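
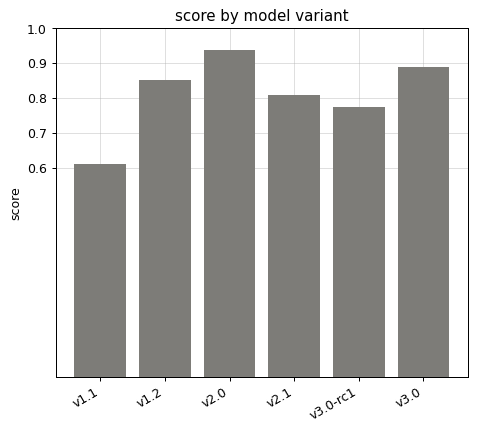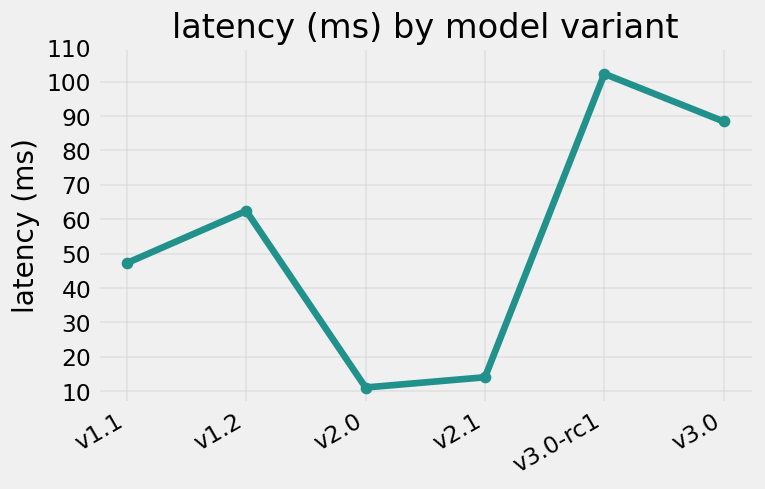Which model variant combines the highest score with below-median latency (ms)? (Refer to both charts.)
v2.0

Chart 2 median latency (ms) ≈ 50; below-median model variants: v1.1, v2.0, v2.1. Among those, v2.0 has the highest score (≈ 0.9).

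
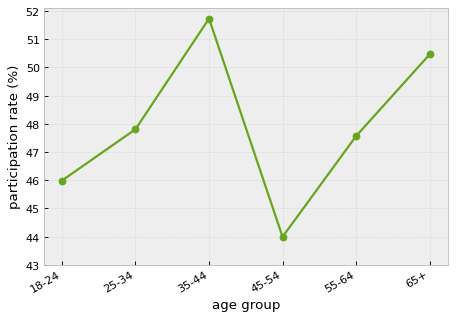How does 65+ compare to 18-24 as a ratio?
65+ ≈ 50, 18-24 ≈ 46; 50/46 ≈ 1.09.

≈ 1.09×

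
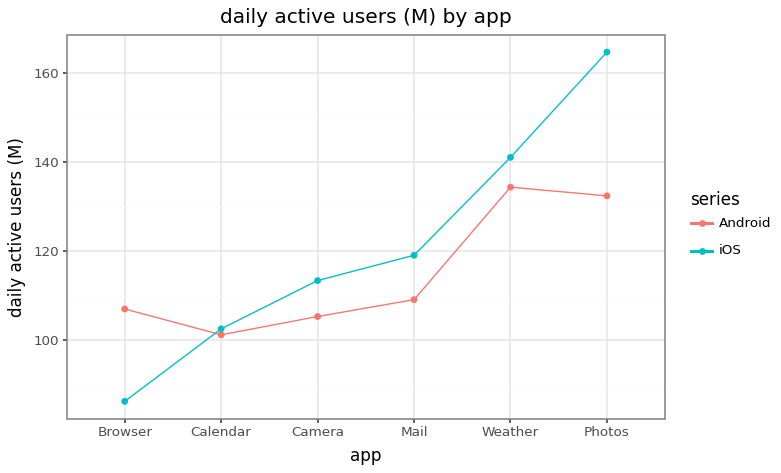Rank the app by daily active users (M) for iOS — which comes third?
Top 4 for iOS: Photos ≈ 160, Weather ≈ 140, Mail ≈ 120, Camera ≈ 110.

Mail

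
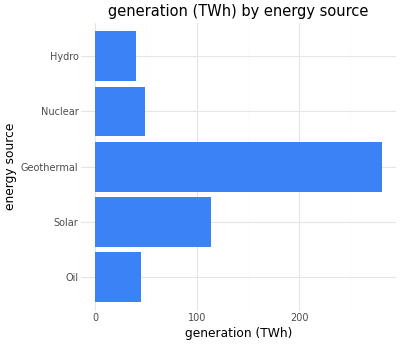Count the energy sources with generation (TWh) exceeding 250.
Above 250: Geothermal.

1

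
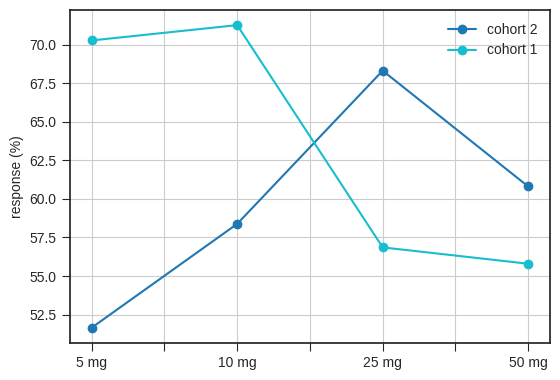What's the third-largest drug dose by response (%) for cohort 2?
Top 4 for cohort 2: 25 mg ≈ 68, 50 mg ≈ 60, 10 mg ≈ 58, 5 mg ≈ 52.

10 mg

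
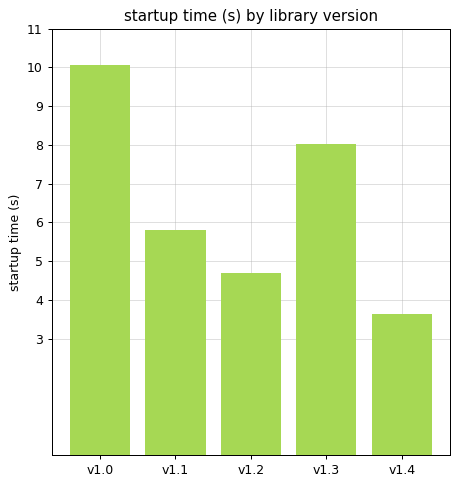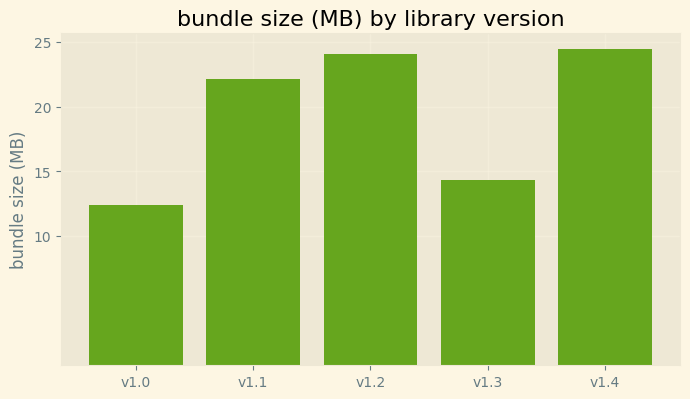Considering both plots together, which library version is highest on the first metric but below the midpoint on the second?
v1.0

Chart 2 median bundle size (MB) ≈ 20; below-median library versions: v1.0, v1.3. Among those, v1.0 has the highest startup time (s) (≈ 10).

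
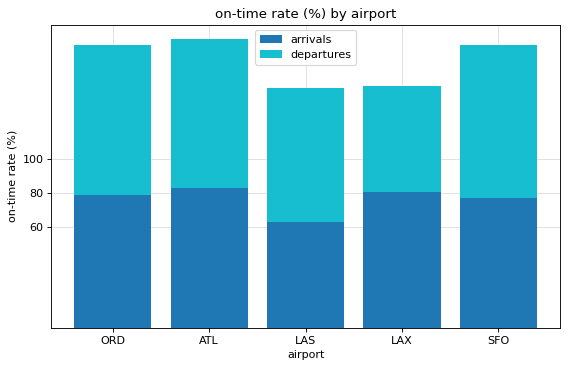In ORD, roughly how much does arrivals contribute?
arrivals top ≈ 80, bottom ≈ 0; segment ≈ 80.

≈ 80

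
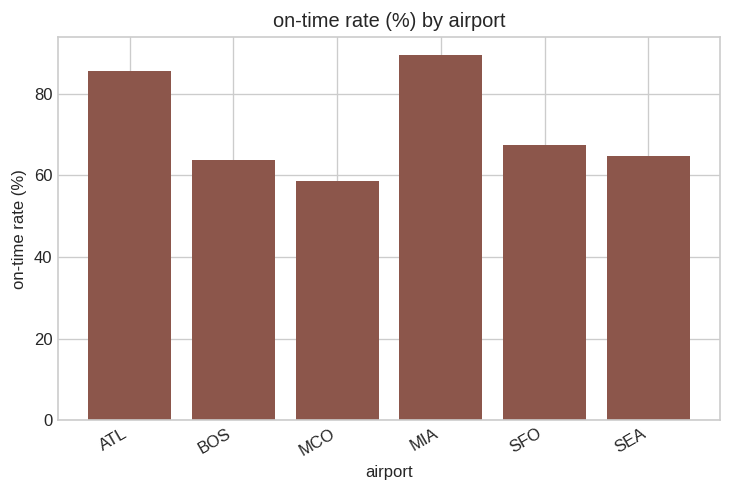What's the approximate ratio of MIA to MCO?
≈ 1.5×

MIA ≈ 90, MCO ≈ 60; 90/60 ≈ 1.5.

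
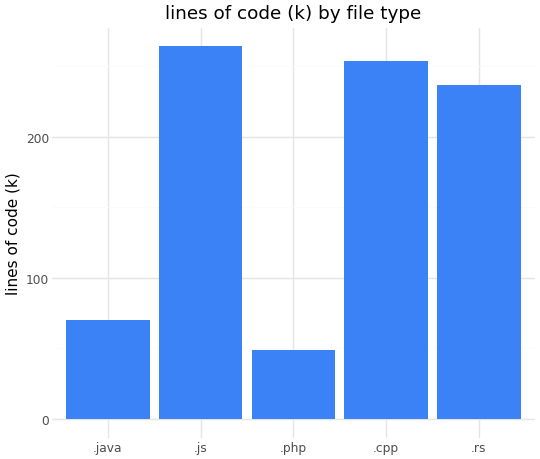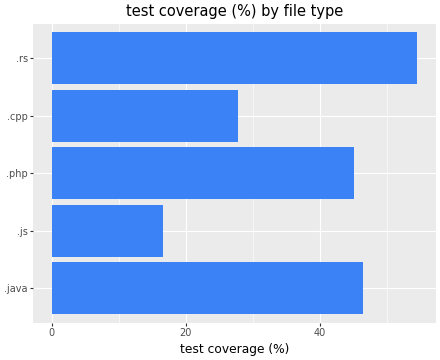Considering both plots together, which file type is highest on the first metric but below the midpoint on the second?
.js

Chart 2 median test coverage (%) ≈ 45; below-median file types: .js, .cpp. Among those, .js has the highest lines of code (k) (≈ 275).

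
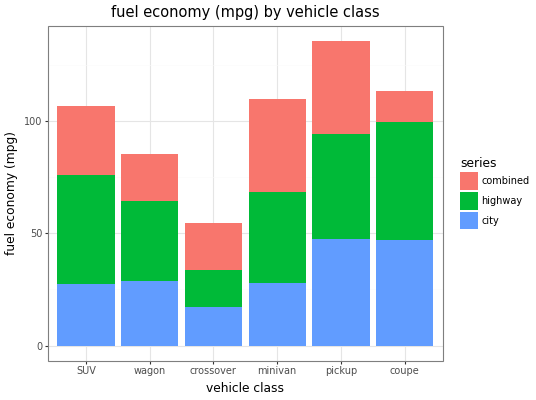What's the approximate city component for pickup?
≈ 40

city top ≈ 40, bottom ≈ 0; segment ≈ 40.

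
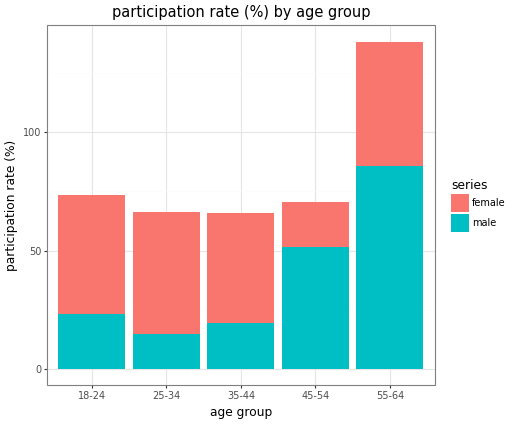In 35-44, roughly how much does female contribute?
female top ≈ 60, bottom ≈ 20; segment ≈ 40.

≈ 40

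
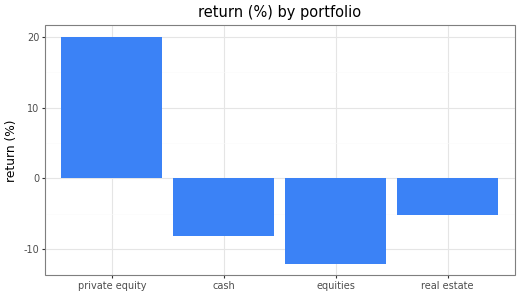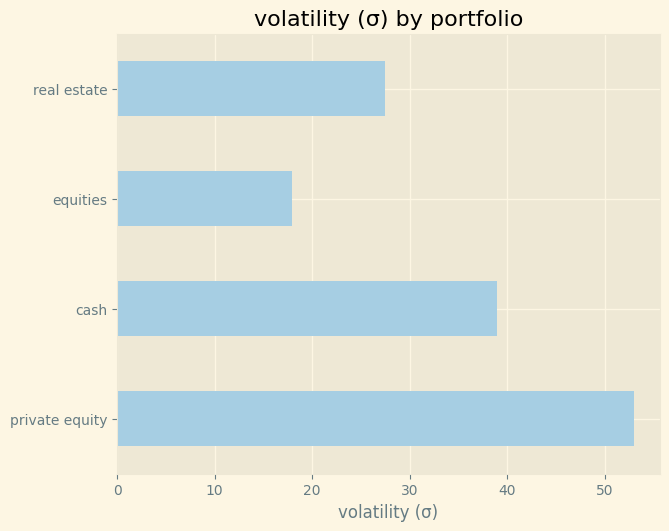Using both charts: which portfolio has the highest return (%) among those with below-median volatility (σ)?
Chart 2 median volatility (σ) ≈ 35; below-median portfolios: equities, real estate. Among those, real estate has the highest return (%) (≈ -6).

real estate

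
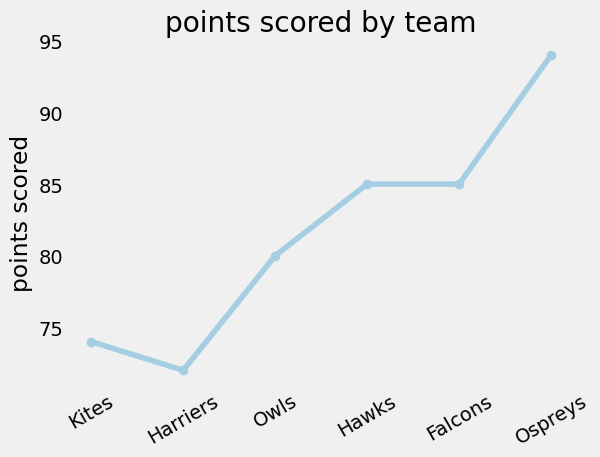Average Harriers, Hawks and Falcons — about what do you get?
(72 + 84 + 84) / 3 ≈ 80.

≈ 80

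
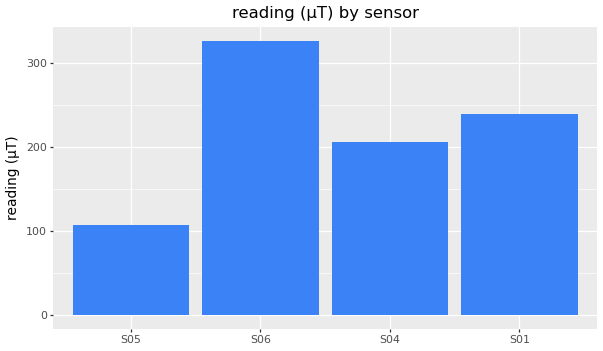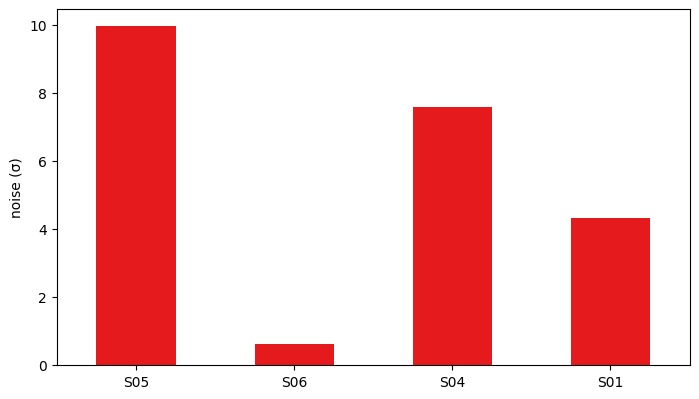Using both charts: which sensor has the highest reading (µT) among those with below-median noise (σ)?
Chart 2 median noise (σ) ≈ 6; below-median sensors: S06, S01. Among those, S06 has the highest reading (µT) (≈ 350).

S06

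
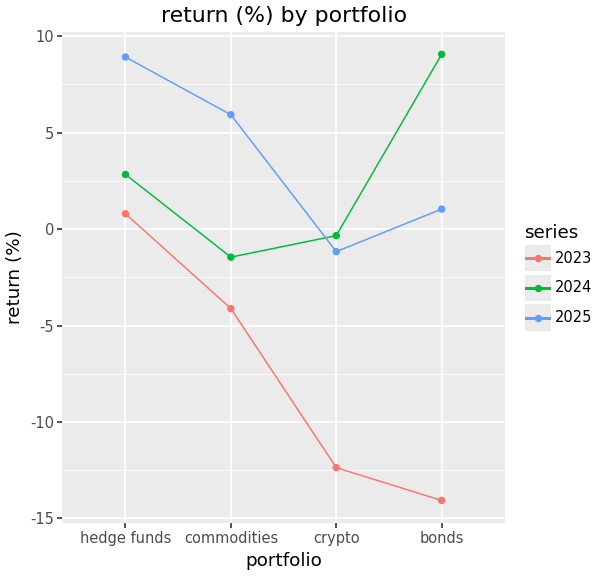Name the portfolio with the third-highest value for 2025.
Top 4 for 2025: hedge funds ≈ 8, commodities ≈ 6, bonds ≈ 2, crypto ≈ -2.

bonds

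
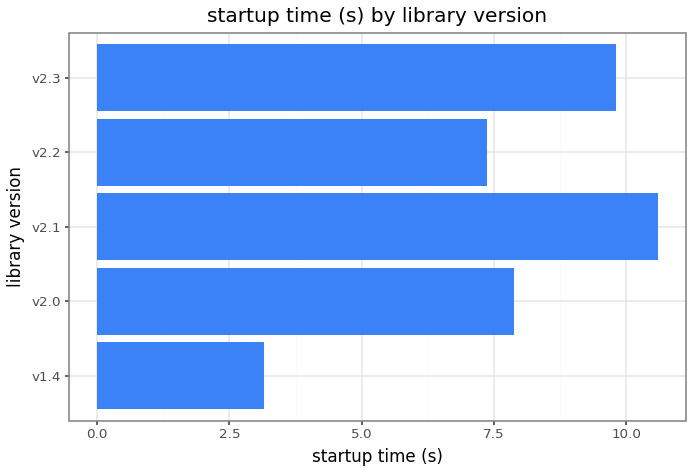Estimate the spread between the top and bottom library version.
≈ 8

Max v2.1 ≈ 11, min v1.4 ≈ 3; range ≈ 8.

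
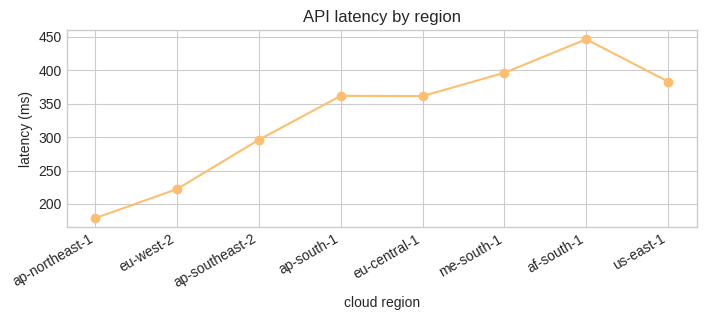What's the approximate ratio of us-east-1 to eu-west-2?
≈ 1.67×

us-east-1 ≈ 375, eu-west-2 ≈ 225; 375/225 ≈ 1.67.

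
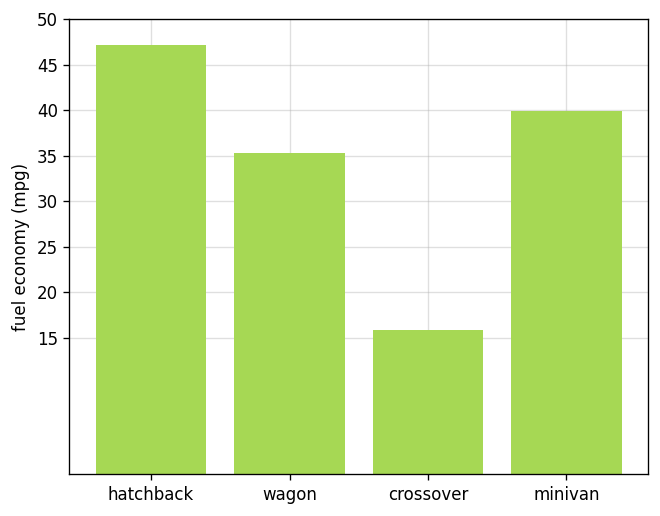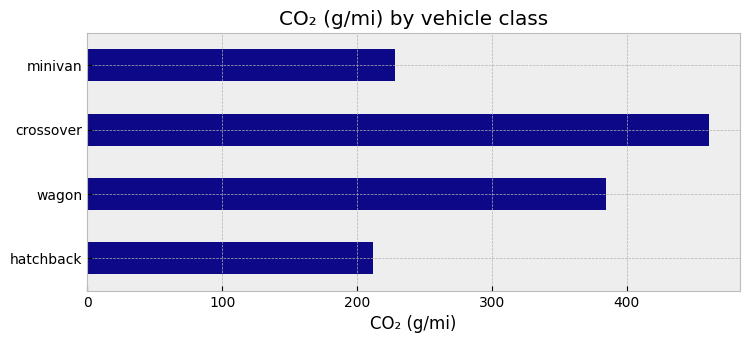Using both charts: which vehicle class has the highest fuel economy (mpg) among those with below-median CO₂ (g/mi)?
Chart 2 median CO₂ (g/mi) ≈ 300; below-median vehicle classes: hatchback, minivan. Among those, hatchback has the highest fuel economy (mpg) (≈ 45).

hatchback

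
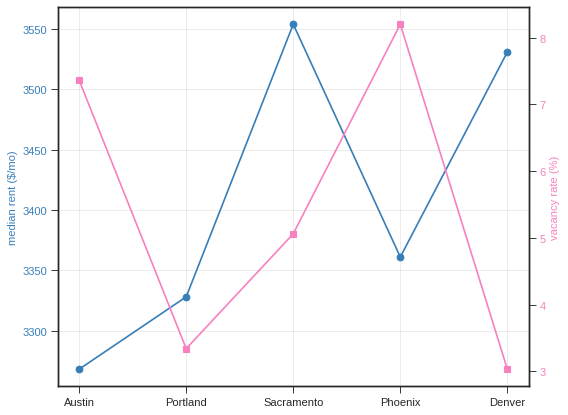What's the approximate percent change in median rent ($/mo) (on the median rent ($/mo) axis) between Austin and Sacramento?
Austin ≈ 3275, Sacramento ≈ 3550; (3550 − 3275) / 3275 ≈ +8.4%.

≈ +8.4%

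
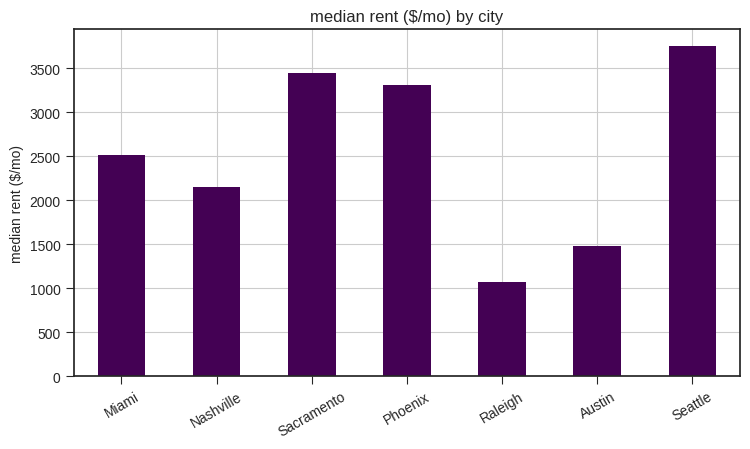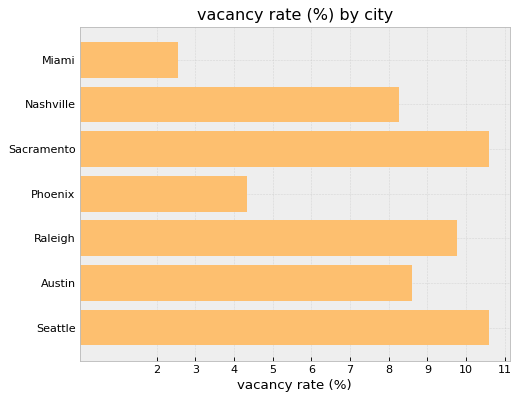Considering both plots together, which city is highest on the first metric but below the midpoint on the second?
Phoenix

Chart 2 median vacancy rate (%) ≈ 9; below-median cities: Miami, Nashville, Phoenix. Among those, Phoenix has the highest median rent ($/mo) (≈ 3500).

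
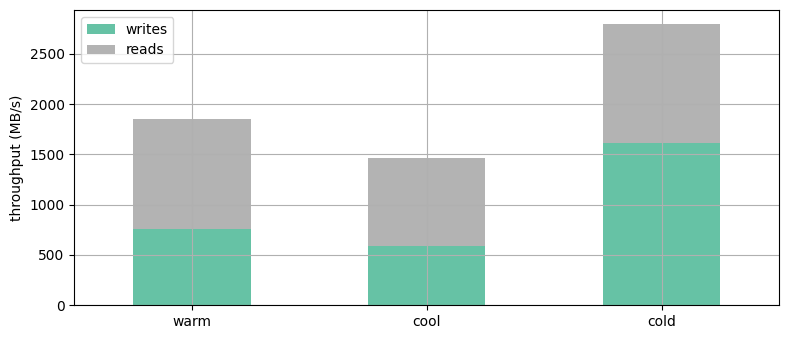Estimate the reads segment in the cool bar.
≈ 1000

reads top ≈ 1500, bottom ≈ 500; segment ≈ 1000.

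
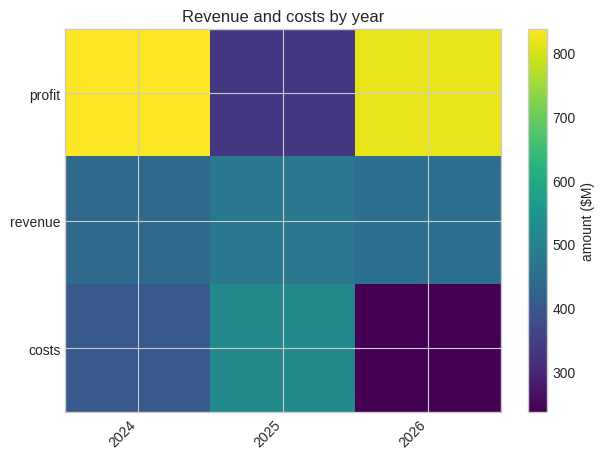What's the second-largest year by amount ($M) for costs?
Top 3 for costs: 2025 ≈ 500, 2024 ≈ 400, 2026 ≈ 200.

2024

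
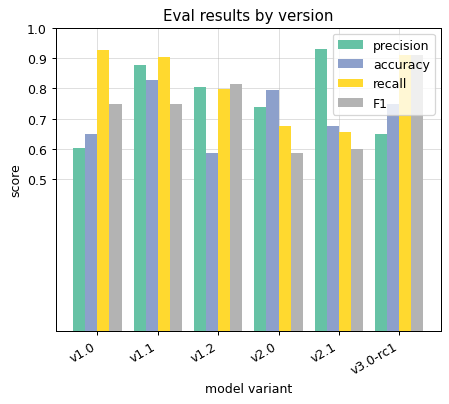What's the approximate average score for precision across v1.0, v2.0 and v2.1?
≈ 0.73

(0.6 + 0.7 + 0.9) / 3 ≈ 0.73.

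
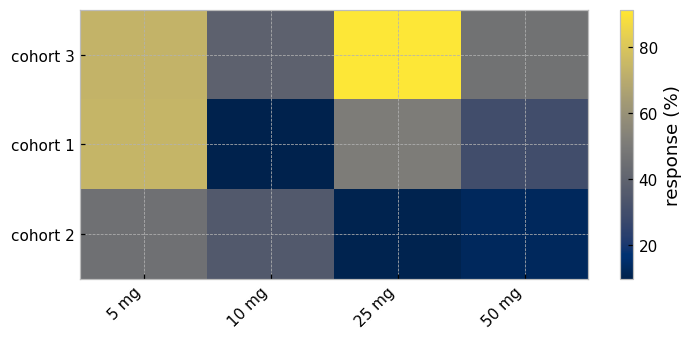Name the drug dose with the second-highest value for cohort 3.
Top 3 for cohort 3: 25 mg ≈ 90, 5 mg ≈ 70, 50 mg ≈ 50.

5 mg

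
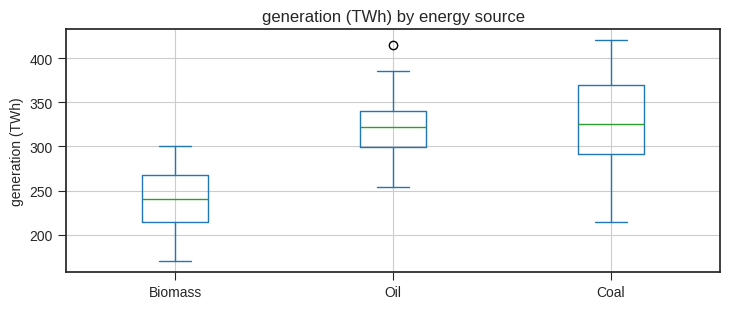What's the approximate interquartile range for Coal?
Q3 ≈ 370, Q1 ≈ 290; IQR ≈ 80.

≈ 80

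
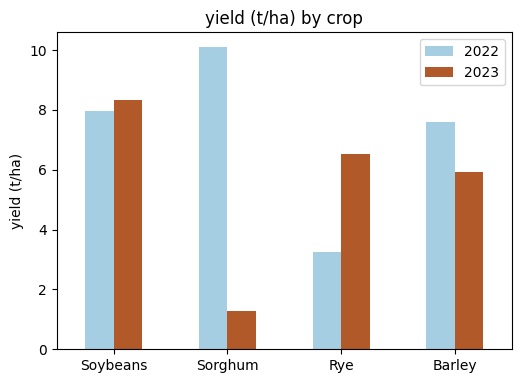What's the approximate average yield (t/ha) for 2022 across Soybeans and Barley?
≈ 8

(8 + 8) / 2 ≈ 8.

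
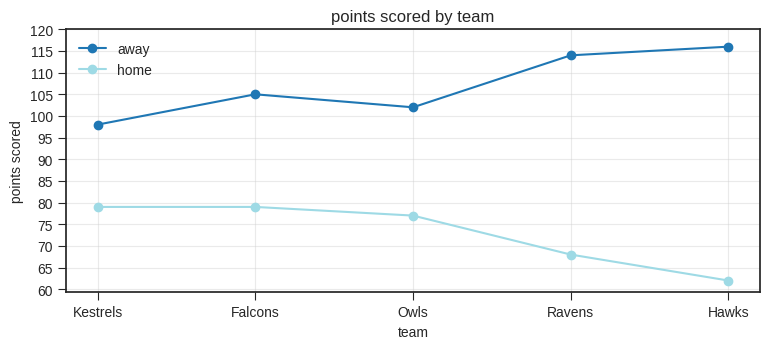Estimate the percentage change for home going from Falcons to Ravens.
≈ -12.5%

Falcons ≈ 80, Ravens ≈ 70; (70 − 80) / 80 ≈ -12.5%.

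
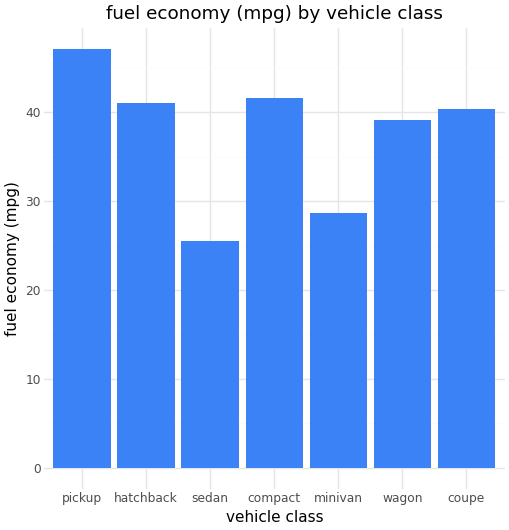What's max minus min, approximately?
Max pickup ≈ 45, min sedan ≈ 25; range ≈ 20.

≈ 20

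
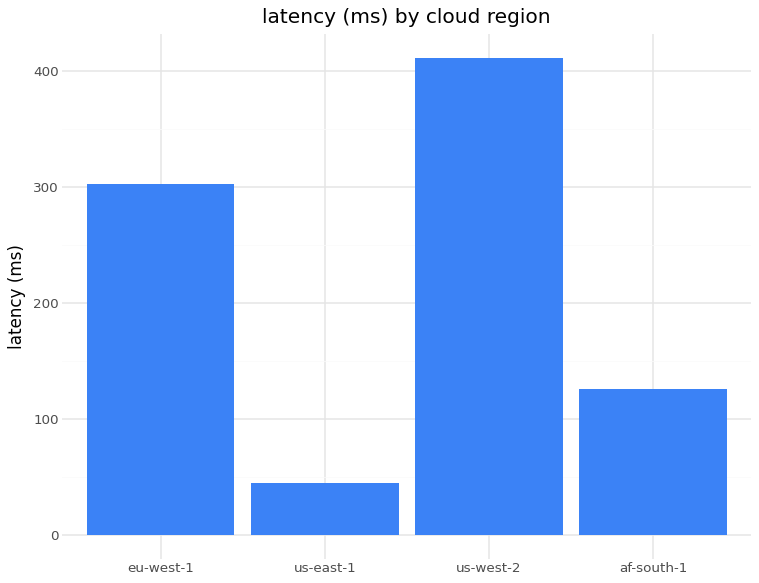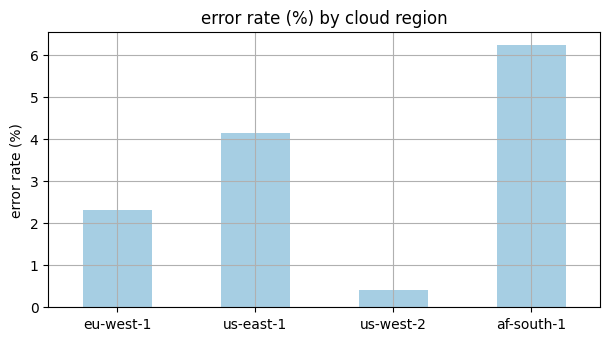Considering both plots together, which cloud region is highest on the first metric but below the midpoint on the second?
us-west-2

Chart 2 median error rate (%) ≈ 3; below-median cloud regions: eu-west-1, us-west-2. Among those, us-west-2 has the highest latency (ms) (≈ 400).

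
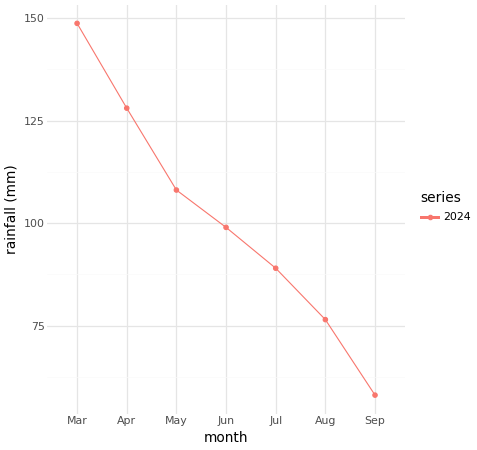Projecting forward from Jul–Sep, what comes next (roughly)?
≈ 45

Last three: 90, 80, 60 → slope ≈ -15/step → next ≈ 45.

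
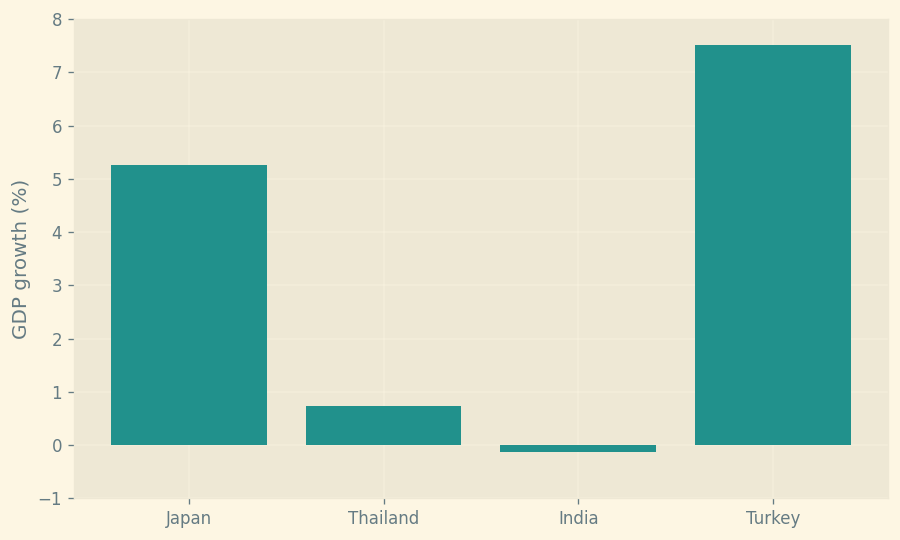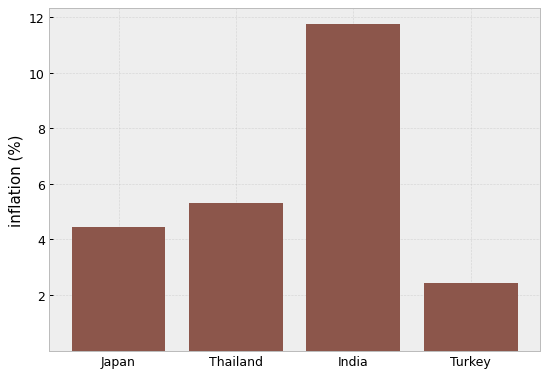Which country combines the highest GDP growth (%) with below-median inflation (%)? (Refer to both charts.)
Chart 2 median inflation (%) ≈ 4; below-median countries: Japan, Turkey. Among those, Turkey has the highest GDP growth (%) (≈ 8).

Turkey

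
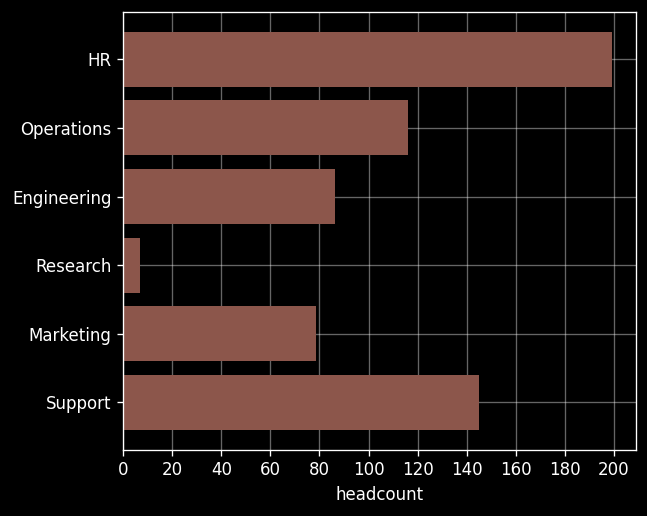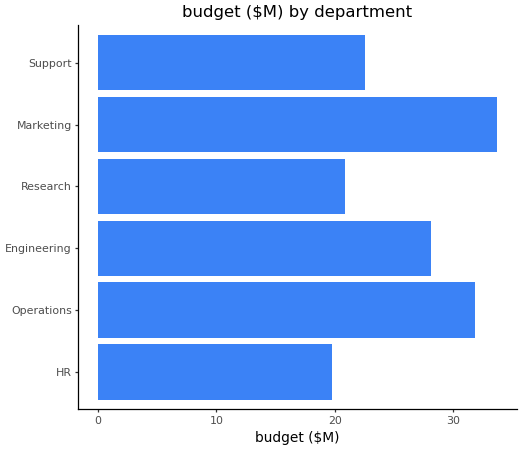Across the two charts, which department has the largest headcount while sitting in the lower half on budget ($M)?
Chart 2 median budget ($M) ≈ 25; below-median departments: HR, Research, Support. Among those, HR has the highest headcount (≈ 200).

HR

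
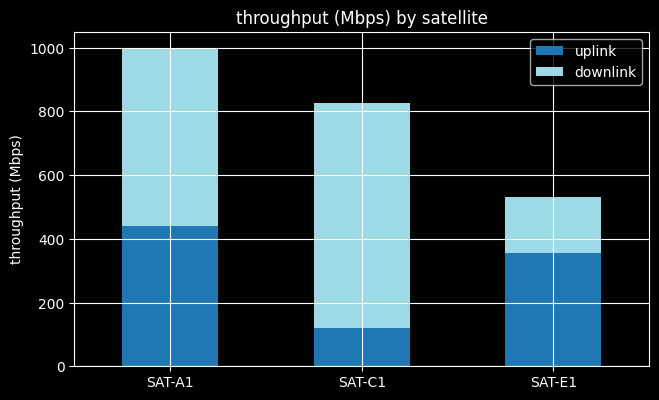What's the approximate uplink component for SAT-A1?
uplink top ≈ 400, bottom ≈ 0; segment ≈ 400.

≈ 400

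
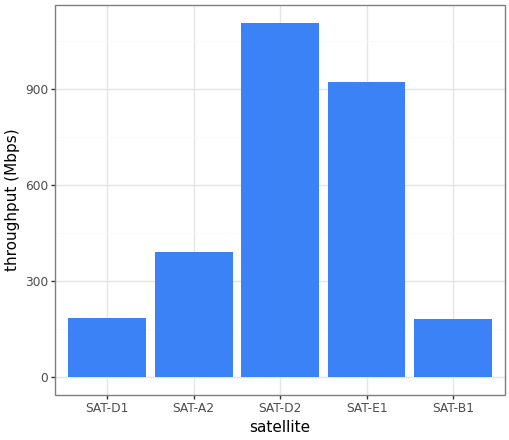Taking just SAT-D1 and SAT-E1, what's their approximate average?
≈ 550

(200 + 900) / 2 ≈ 550.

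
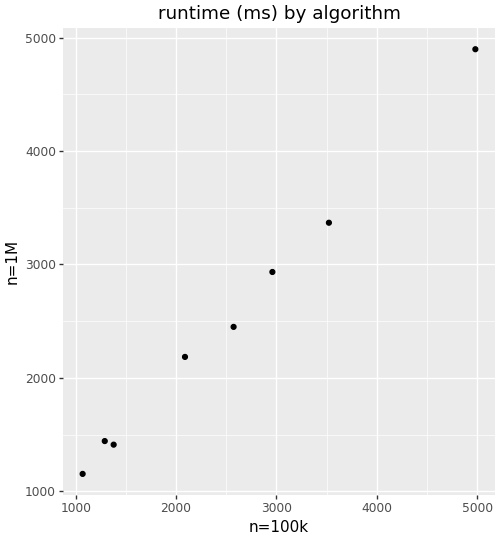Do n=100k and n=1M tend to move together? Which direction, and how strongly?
positive, strong

Points are positively correlated; strong (|r| ≈ 1.0).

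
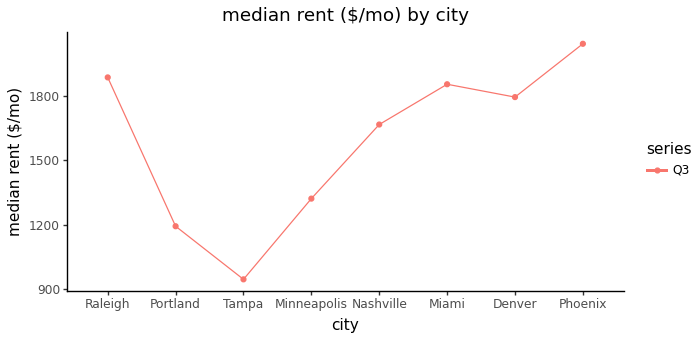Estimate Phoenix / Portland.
Phoenix ≈ 2000, Portland ≈ 1200; 2000/1200 ≈ 1.67.

≈ 1.67×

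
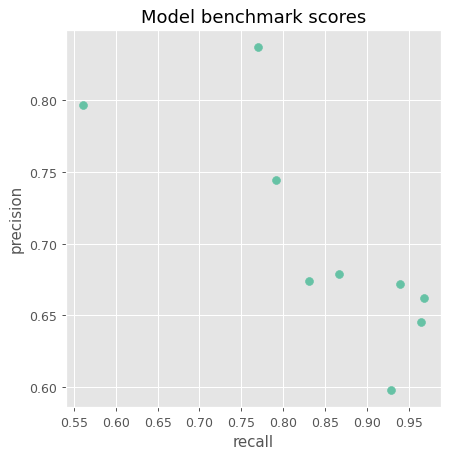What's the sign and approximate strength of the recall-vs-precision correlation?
negative, strong

Points are negatively correlated; strong (|r| ≈ 0.8).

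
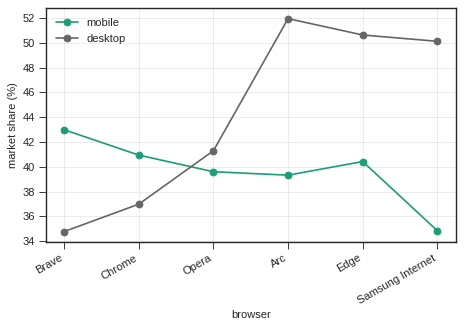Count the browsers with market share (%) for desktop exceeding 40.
4

Above 40: Opera, Arc, Edge, Samsung Internet.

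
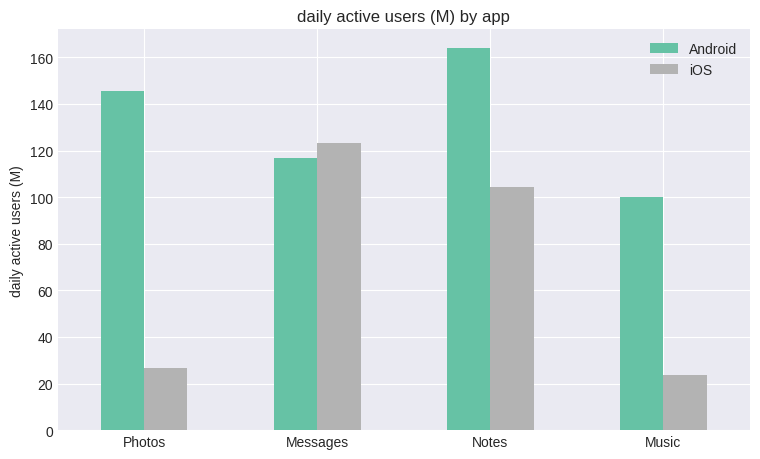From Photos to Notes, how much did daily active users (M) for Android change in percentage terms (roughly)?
Photos ≈ 140, Notes ≈ 160; (160 − 140) / 140 ≈ +14.3%.

≈ +14.3%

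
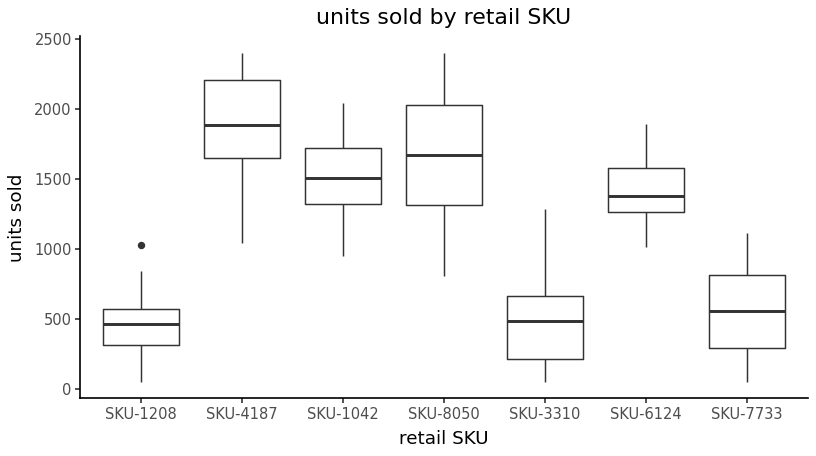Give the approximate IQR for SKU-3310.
Q3 ≈ 600, Q1 ≈ 200; IQR ≈ 400.

≈ 400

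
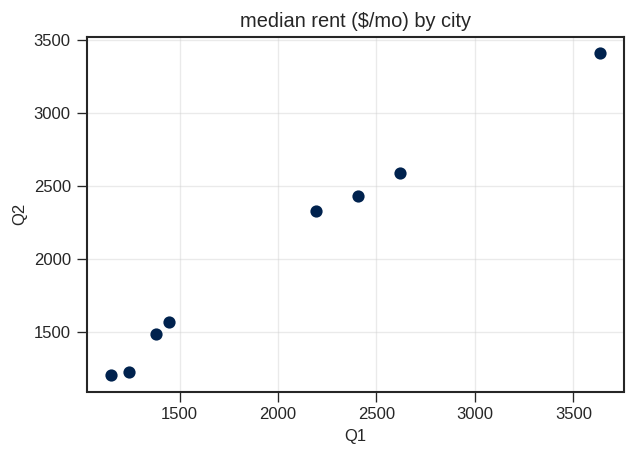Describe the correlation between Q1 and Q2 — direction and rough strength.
positive, strong

Points are positively correlated; strong (|r| ≈ 1.0).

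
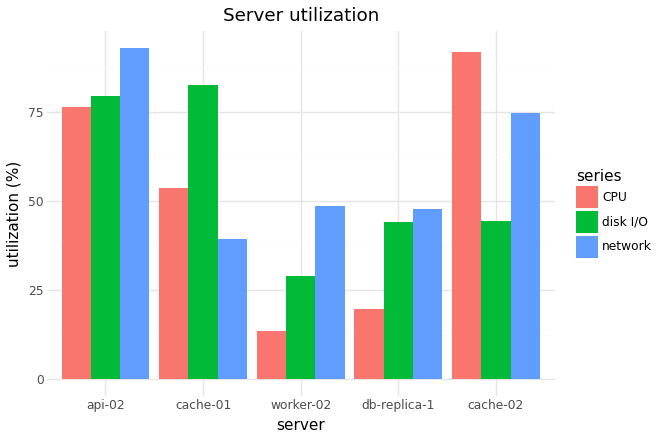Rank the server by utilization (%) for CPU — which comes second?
Top 3 for CPU: cache-02 ≈ 90, api-02 ≈ 80, cache-01 ≈ 50.

api-02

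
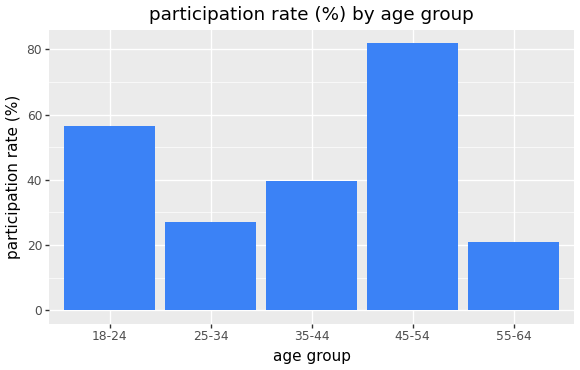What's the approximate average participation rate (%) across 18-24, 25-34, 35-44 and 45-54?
≈ 52

(60 + 30 + 40 + 80) / 4 ≈ 52.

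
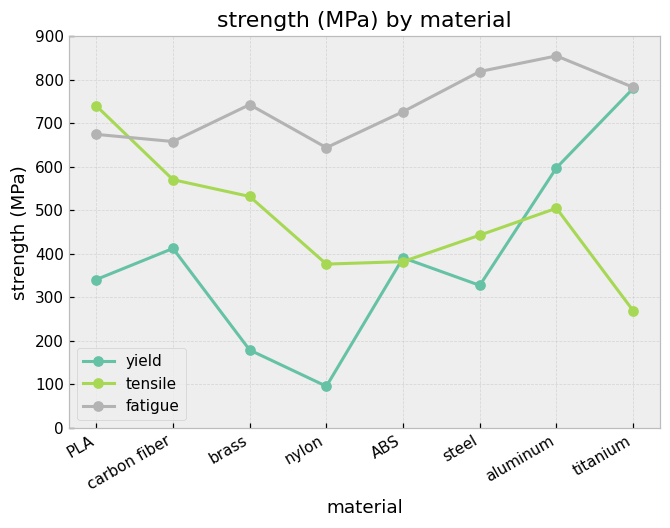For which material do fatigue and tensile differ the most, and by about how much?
titanium: fatigue ≈ 800, tensile ≈ 300 → gap ≈ 500. Next-largest (steel) is only ≈ 400.

titanium, ≈ 500 MPa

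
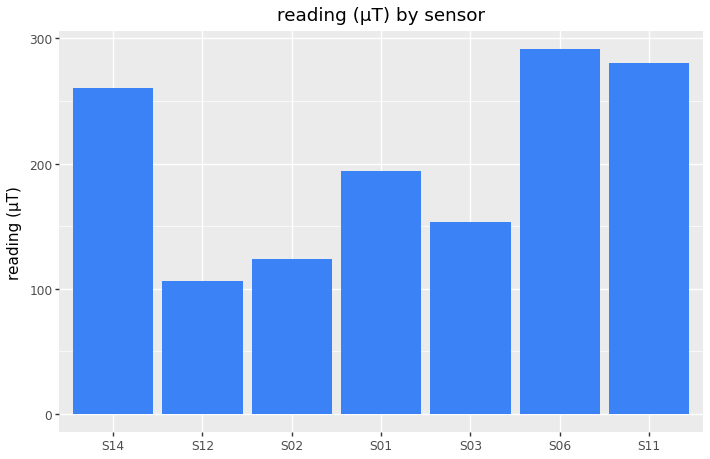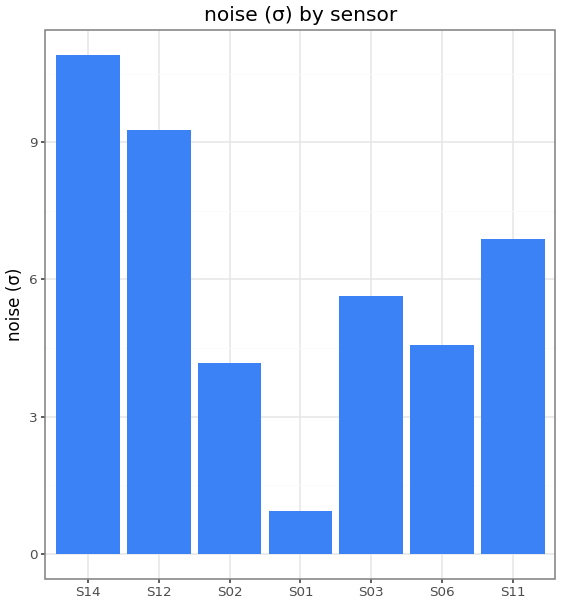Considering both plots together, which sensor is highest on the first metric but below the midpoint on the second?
S06

Chart 2 median noise (σ) ≈ 6; below-median sensors: S02, S01, S06. Among those, S06 has the highest reading (µT) (≈ 300).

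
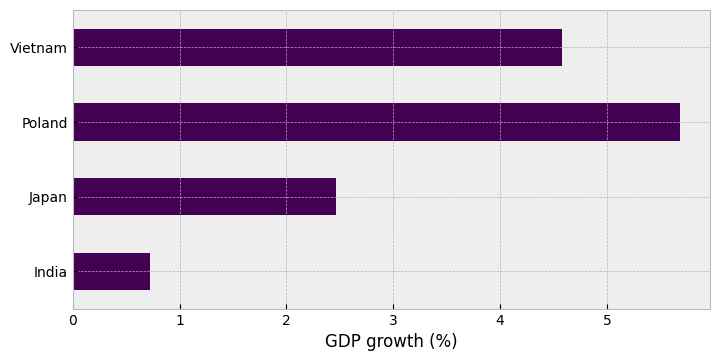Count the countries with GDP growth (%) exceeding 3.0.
2

Above 3.0: Poland, Vietnam.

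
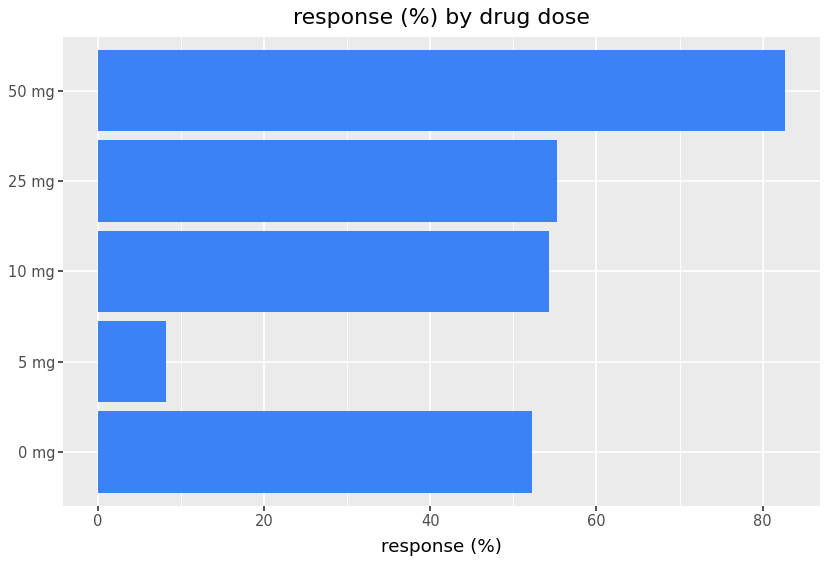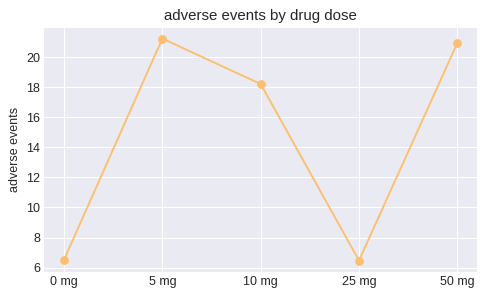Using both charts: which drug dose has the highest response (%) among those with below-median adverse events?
Chart 2 median adverse events ≈ 18; below-median drug doses: 0 mg, 25 mg. Among those, 25 mg has the highest response (%) (≈ 60).

25 mg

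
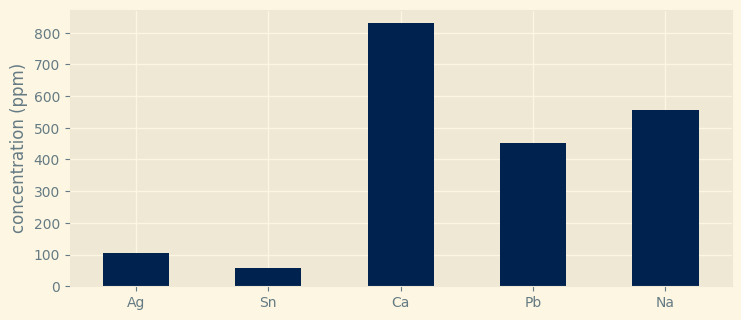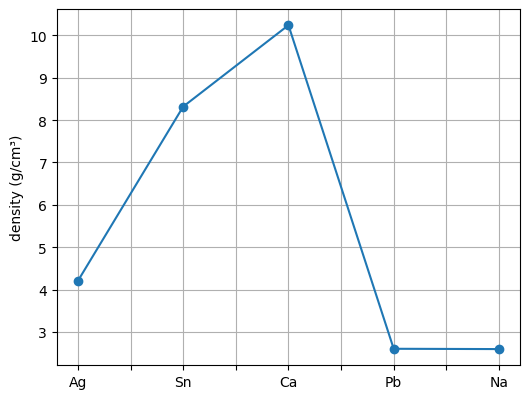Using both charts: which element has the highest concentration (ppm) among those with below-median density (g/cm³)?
Na

Chart 2 median density (g/cm³) ≈ 4; below-median elements: Pb, Na. Among those, Na has the highest concentration (ppm) (≈ 600).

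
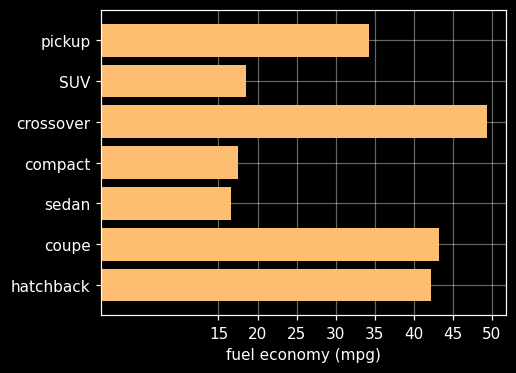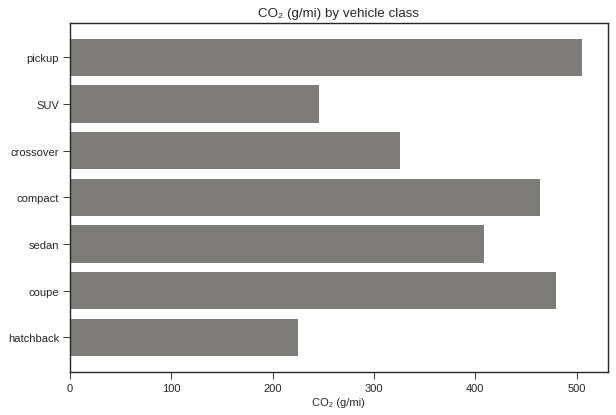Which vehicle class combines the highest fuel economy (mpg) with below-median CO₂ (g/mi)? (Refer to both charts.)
crossover

Chart 2 median CO₂ (g/mi) ≈ 400; below-median vehicle classes: SUV, crossover, hatchback. Among those, crossover has the highest fuel economy (mpg) (≈ 50).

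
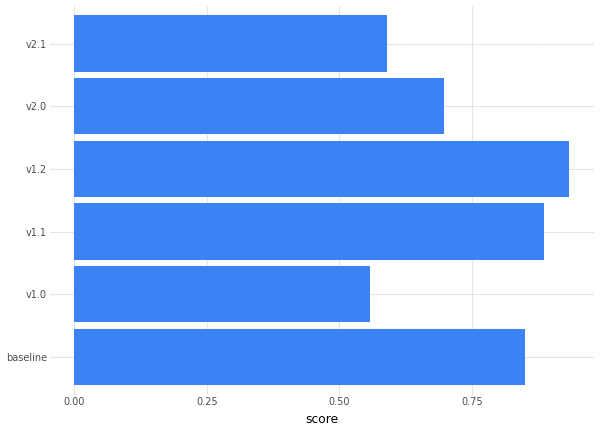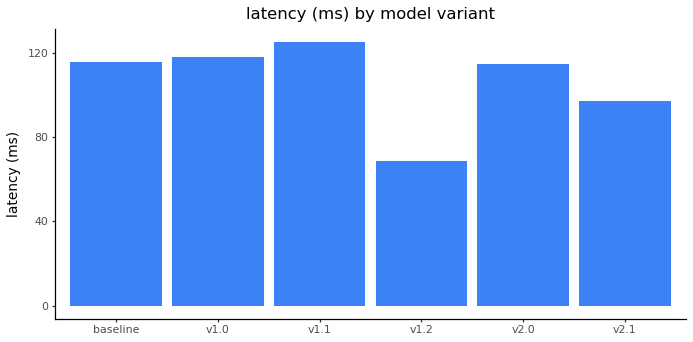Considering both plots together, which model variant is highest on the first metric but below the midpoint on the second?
v1.2

Chart 2 median latency (ms) ≈ 120; below-median model variants: v1.2, v2.0, v2.1. Among those, v1.2 has the highest score (≈ 0.9).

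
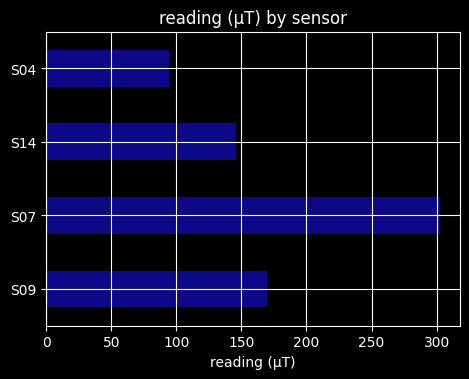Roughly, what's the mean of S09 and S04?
≈ 125

(150 + 100) / 2 ≈ 125.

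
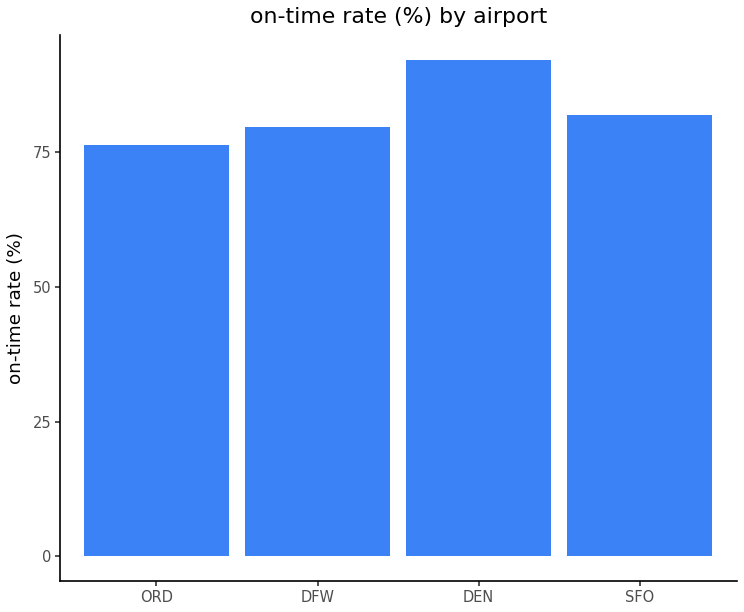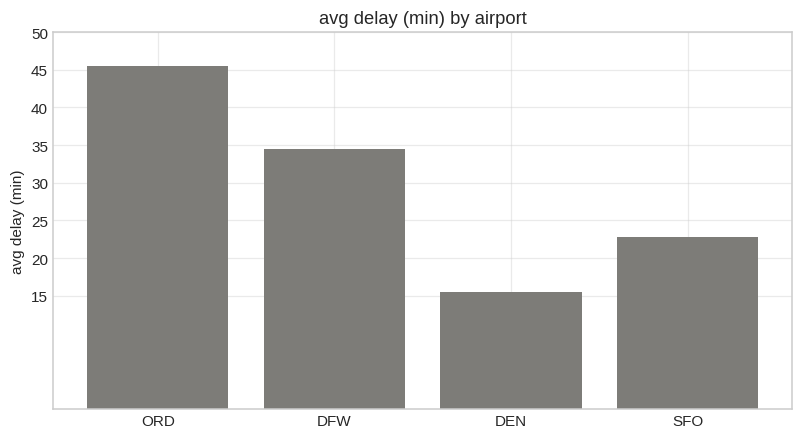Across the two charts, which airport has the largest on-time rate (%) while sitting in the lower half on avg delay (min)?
Chart 2 median avg delay (min) ≈ 30; below-median airports: DEN, SFO. Among those, DEN has the highest on-time rate (%) (≈ 90).

DEN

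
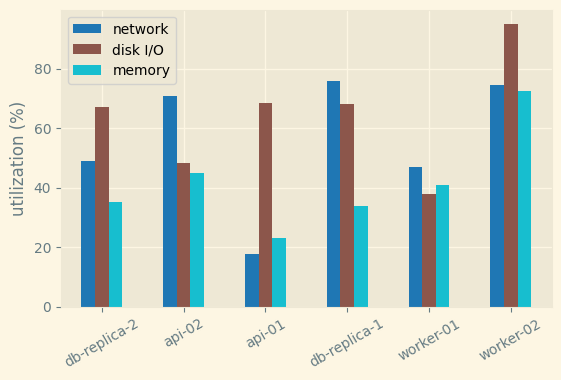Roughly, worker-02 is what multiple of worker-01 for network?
worker-02 ≈ 70, worker-01 ≈ 50; 70/50 ≈ 1.4.

≈ 1.4×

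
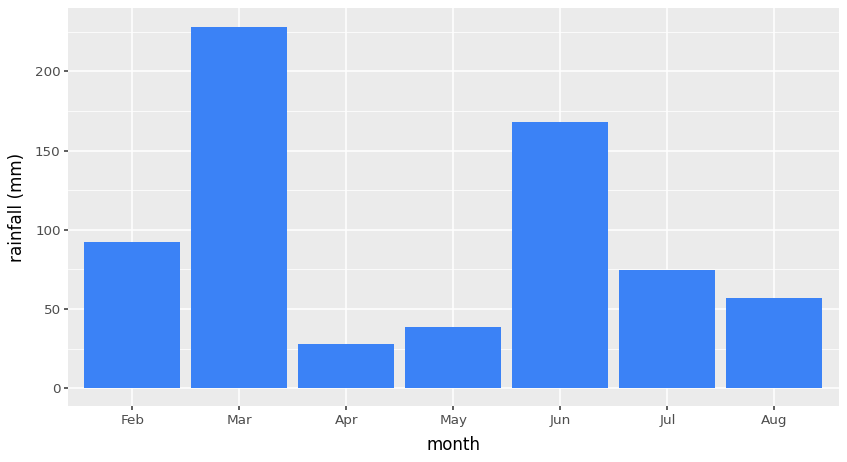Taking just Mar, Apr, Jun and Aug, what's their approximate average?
≈ 115

(220 + 20 + 160 + 60) / 4 ≈ 115.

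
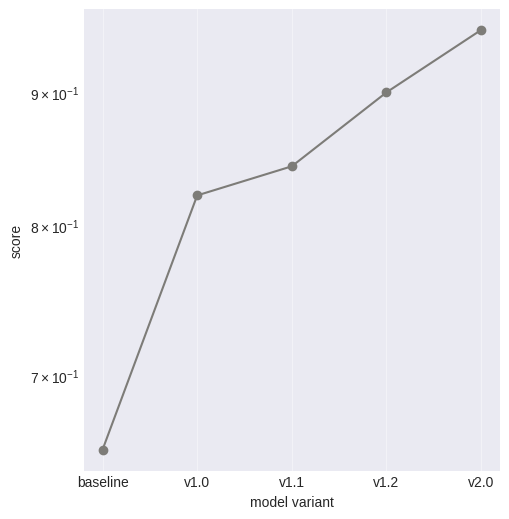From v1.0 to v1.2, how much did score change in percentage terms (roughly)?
≈ +12.5%

v1.0 ≈ 0.80, v1.2 ≈ 0.90; (0.90 − 0.80) / 0.80 ≈ +12.5%.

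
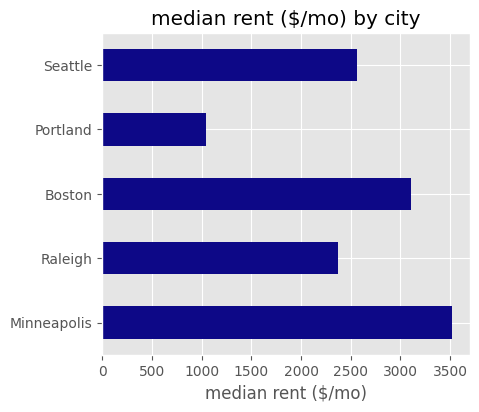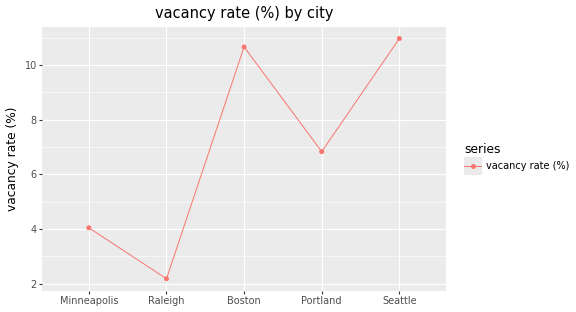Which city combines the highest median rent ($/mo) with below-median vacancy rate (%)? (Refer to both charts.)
Chart 2 median vacancy rate (%) ≈ 6; below-median cities: Minneapolis, Raleigh. Among those, Minneapolis has the highest median rent ($/mo) (≈ 3500).

Minneapolis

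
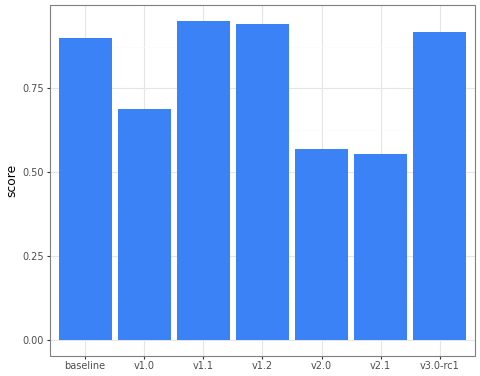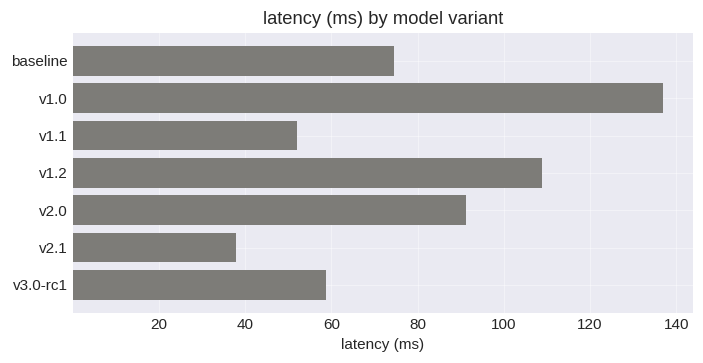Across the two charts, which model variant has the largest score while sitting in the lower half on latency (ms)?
Chart 2 median latency (ms) ≈ 80; below-median model variants: v1.1, v2.1, v3.0-rc1. Among those, v1.1 has the highest score (≈ 1).

v1.1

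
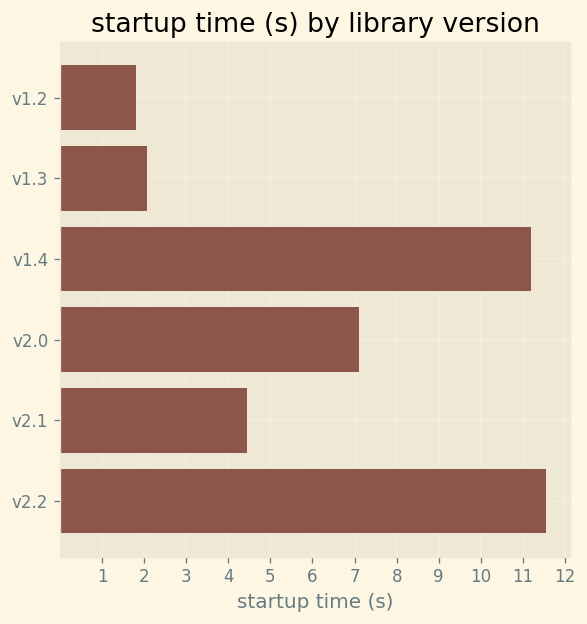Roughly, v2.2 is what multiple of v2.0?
v2.2 ≈ 12, v2.0 ≈ 7; 12/7 ≈ 1.71.

≈ 1.71×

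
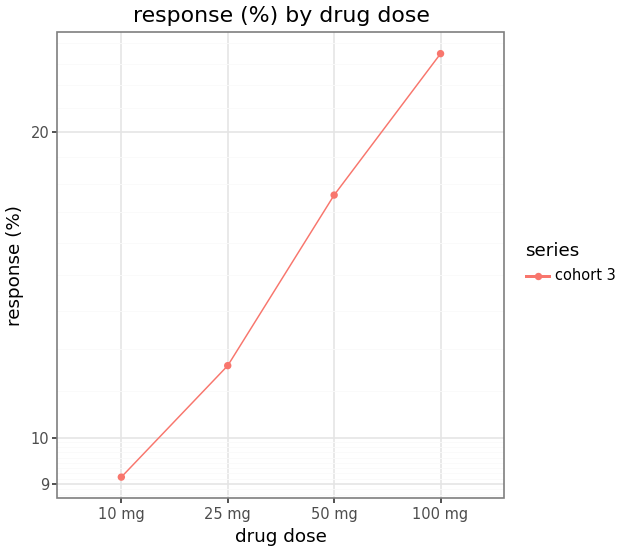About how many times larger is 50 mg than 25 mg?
≈ 1.5×

50 mg ≈ 18, 25 mg ≈ 12; 18/12 ≈ 1.5.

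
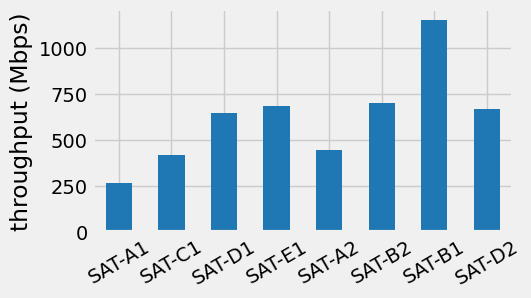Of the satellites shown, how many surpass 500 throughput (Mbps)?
5

Above 500: SAT-D1, SAT-E1, SAT-B2, SAT-B1, SAT-D2.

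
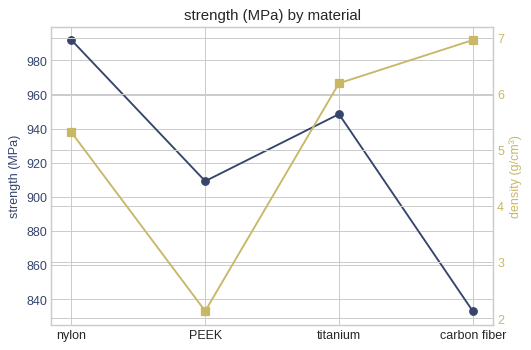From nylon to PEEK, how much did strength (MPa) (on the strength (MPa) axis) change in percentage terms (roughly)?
≈ -10%

nylon ≈ 1000, PEEK ≈ 900; (900 − 1000) / 1000 ≈ -10%.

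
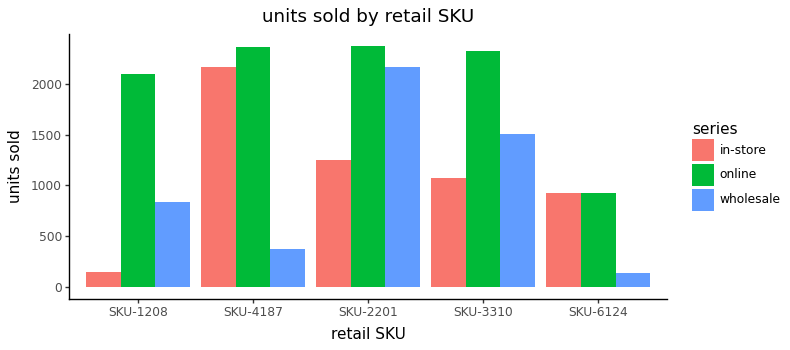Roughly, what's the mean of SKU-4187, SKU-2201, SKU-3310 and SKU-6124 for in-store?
(2200 + 1200 + 1000 + 1000) / 4 ≈ 1350.

≈ 1350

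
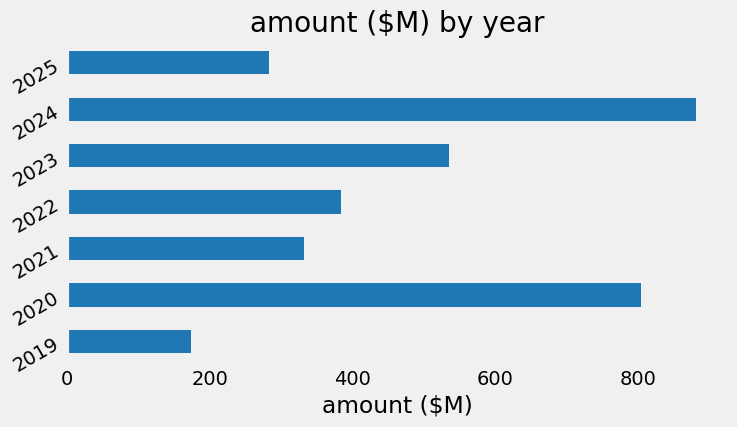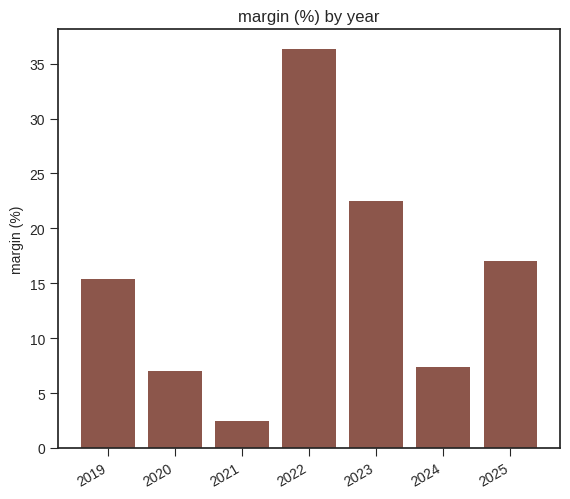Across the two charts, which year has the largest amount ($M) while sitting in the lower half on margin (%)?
Chart 2 median margin (%) ≈ 15; below-median years: 2020, 2021, 2024. Among those, 2024 has the highest amount ($M) (≈ 900).

2024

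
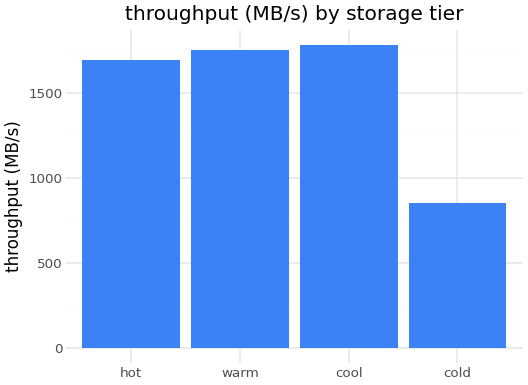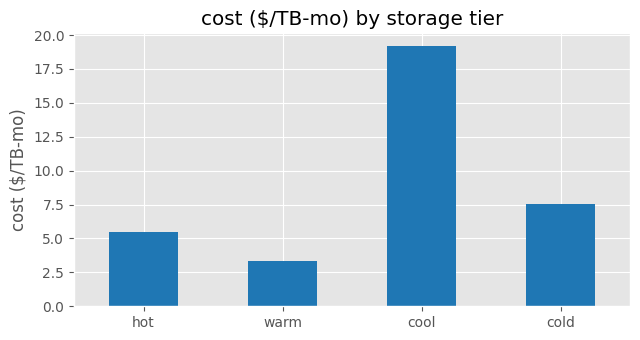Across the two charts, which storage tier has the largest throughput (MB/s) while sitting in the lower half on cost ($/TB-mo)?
Chart 2 median cost ($/TB-mo) ≈ 6; below-median storage tiers: hot, warm. Among those, warm has the highest throughput (MB/s) (≈ 1800).

warm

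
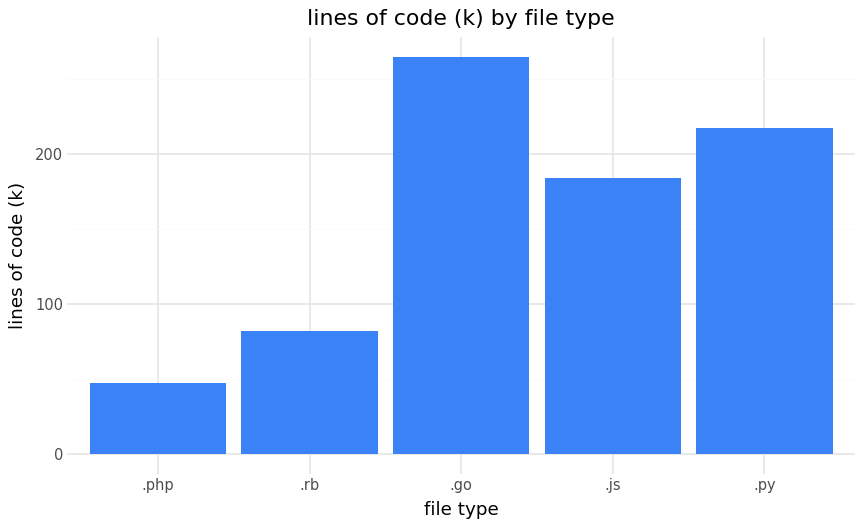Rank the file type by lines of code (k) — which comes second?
Top 3: .go ≈ 275, .py ≈ 225, .js ≈ 175.

.py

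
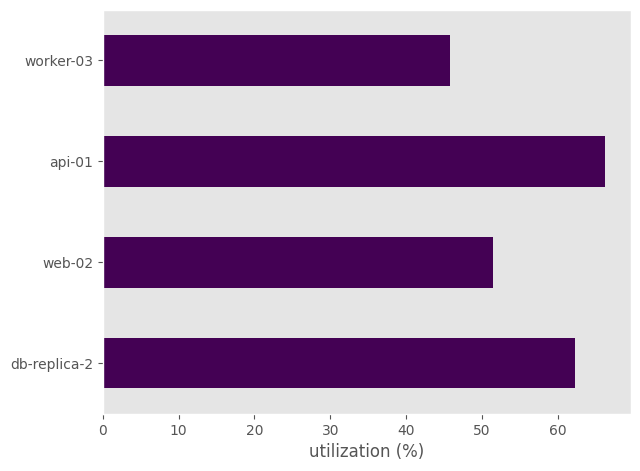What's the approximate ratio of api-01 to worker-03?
api-01 ≈ 70, worker-03 ≈ 50; 70/50 ≈ 1.4.

≈ 1.4×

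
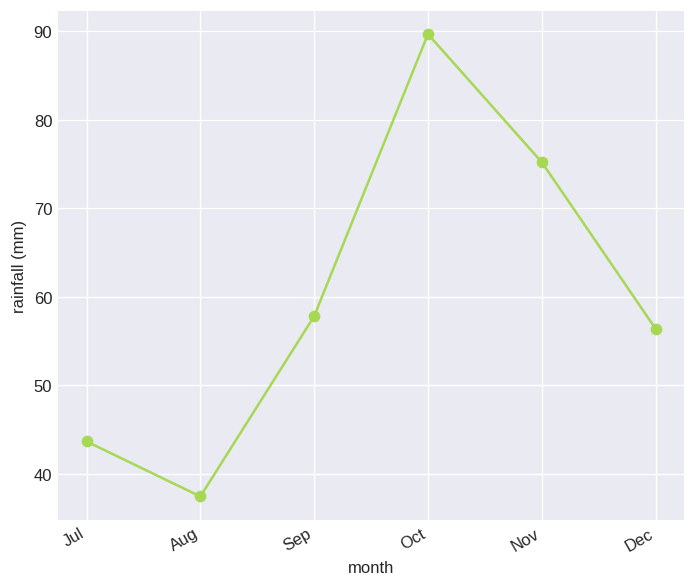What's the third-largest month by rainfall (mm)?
Top 4: Oct ≈ 90, Nov ≈ 75, Sep ≈ 60, Dec ≈ 55.

Sep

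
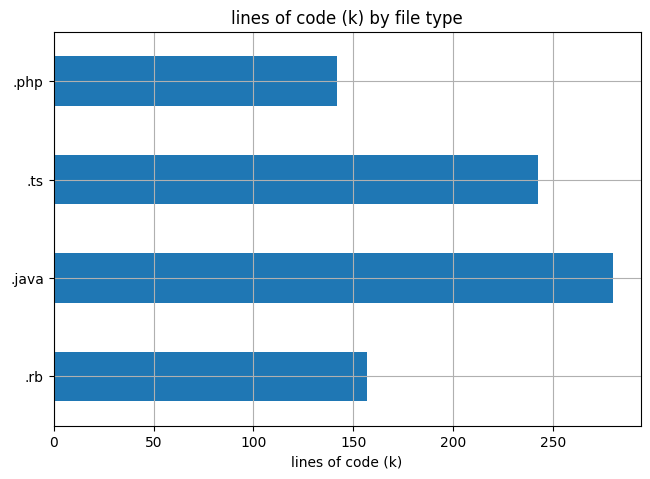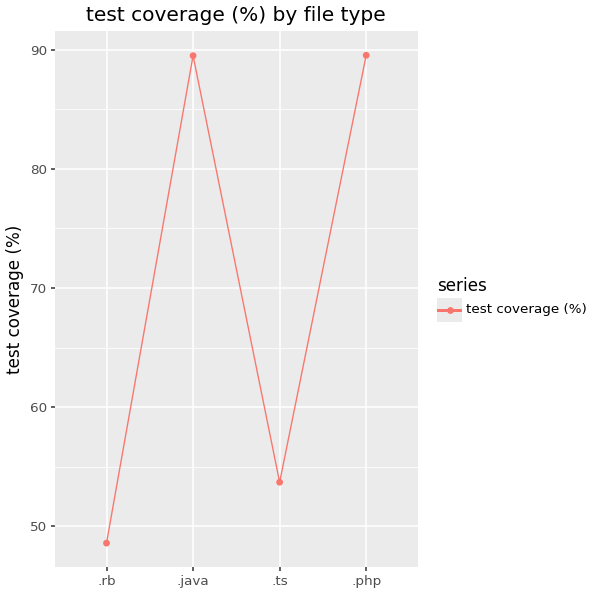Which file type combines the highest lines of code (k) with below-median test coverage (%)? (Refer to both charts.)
.ts

Chart 2 median test coverage (%) ≈ 70; below-median file types: .rb, .ts. Among those, .ts has the highest lines of code (k) (≈ 250).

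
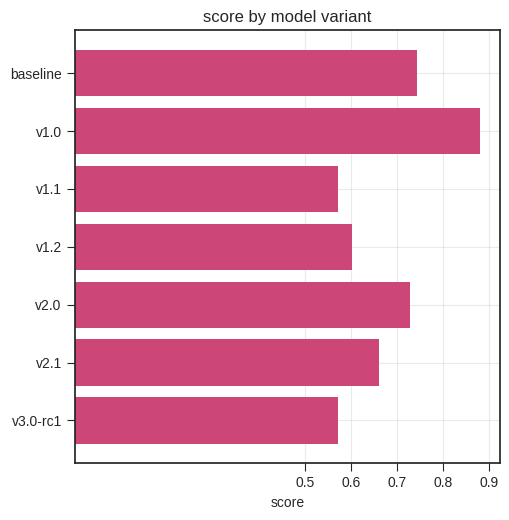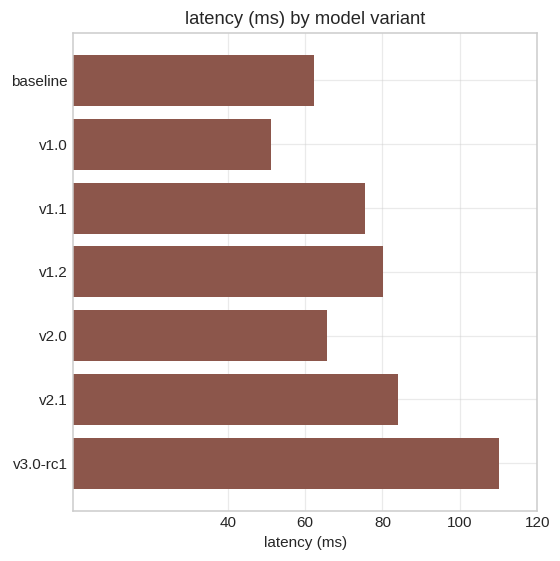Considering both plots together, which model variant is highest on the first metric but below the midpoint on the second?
v1.0

Chart 2 median latency (ms) ≈ 80; below-median model variants: baseline, v1.0, v2.0. Among those, v1.0 has the highest score (≈ 0.9).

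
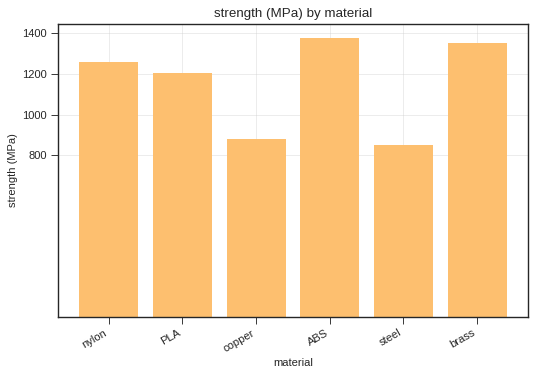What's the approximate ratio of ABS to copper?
≈ 1.75×

ABS ≈ 1400, copper ≈ 800; 1400/800 ≈ 1.75.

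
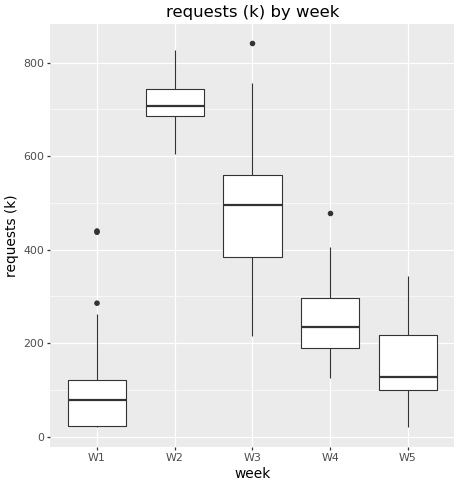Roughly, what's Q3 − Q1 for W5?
Q3 ≈ 200, Q1 ≈ 100; IQR ≈ 100.

≈ 100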